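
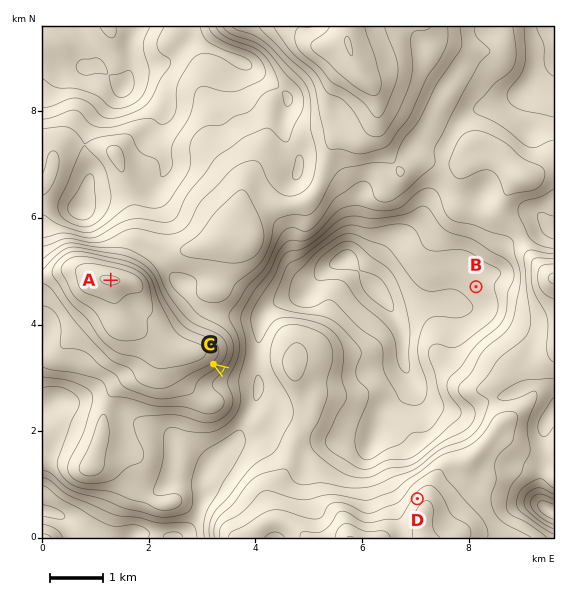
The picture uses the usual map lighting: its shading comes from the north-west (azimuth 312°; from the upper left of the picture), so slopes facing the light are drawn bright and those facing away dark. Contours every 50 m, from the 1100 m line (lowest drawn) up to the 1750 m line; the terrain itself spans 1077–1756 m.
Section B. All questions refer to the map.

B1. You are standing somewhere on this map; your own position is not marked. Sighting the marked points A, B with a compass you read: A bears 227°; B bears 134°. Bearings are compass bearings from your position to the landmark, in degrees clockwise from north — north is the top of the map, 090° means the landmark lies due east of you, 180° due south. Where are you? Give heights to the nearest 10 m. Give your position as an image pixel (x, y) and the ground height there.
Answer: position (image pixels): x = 293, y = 110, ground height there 1360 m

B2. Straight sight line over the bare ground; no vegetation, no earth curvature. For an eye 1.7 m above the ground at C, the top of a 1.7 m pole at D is in view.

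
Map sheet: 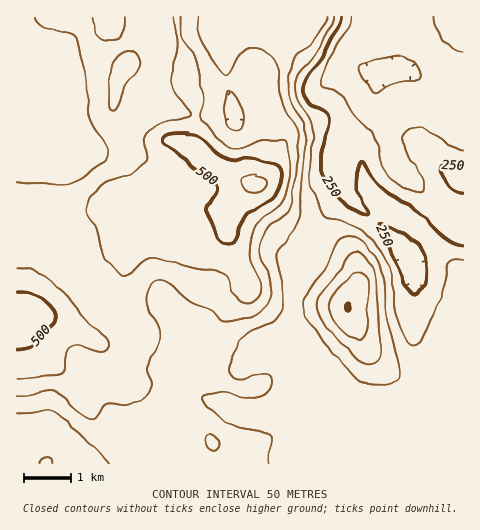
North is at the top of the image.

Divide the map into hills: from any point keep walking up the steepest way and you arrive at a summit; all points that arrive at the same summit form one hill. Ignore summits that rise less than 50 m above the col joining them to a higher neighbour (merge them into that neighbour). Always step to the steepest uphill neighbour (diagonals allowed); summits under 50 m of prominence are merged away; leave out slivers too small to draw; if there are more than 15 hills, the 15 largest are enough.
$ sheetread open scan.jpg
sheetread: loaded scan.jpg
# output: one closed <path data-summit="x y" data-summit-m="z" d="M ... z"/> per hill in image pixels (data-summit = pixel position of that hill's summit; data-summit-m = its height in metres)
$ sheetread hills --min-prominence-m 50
<path data-summit="255 185" data-summit-m="561" d="M399 16l-383 1 0 220 9 1 24 10 14 1 15 30 26 26 7 4 16 1 27-7 12 1 11 12 7 13 0 13-5 14 0 11 9 24 2 4 6 2-7 1-15 11-15 5-16 3-23 0-5 3-34 40-10-16-16-14-38 2 0 32 447-1 0-365-16-3-34-22-10-5-8 0 4-8z"/><path data-summit="17 335" data-summit-m="516" d="M25 238l-9 0 1 194 38-2 16 14 10 16 34-40 5-3 23 0 16-3 15-5 15-11 7-1-6-2-2-4-9-24 0-11 5-14 0-13-7-13-11-12-12-1-27 7-16-1-7-4-26-26-15-30-14-1z"/><path data-summit="348 307" data-summit-m="501" d="M347 192l-24 28-8 29-18 27-5 22 0 22 4 26 24 46 13 16 15 5 38-1 25-12 7-10-4-41 0-75-5-15-8-13-27-28-14-11z"/><path data-summit="463 17" data-summit-m="240" d="M463 16l-63 0 0 44-4 8 8 0 10 5 34 22 15 3z"/>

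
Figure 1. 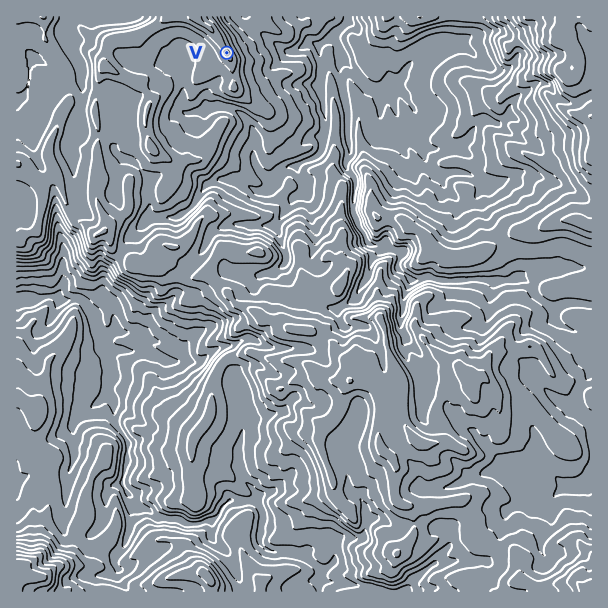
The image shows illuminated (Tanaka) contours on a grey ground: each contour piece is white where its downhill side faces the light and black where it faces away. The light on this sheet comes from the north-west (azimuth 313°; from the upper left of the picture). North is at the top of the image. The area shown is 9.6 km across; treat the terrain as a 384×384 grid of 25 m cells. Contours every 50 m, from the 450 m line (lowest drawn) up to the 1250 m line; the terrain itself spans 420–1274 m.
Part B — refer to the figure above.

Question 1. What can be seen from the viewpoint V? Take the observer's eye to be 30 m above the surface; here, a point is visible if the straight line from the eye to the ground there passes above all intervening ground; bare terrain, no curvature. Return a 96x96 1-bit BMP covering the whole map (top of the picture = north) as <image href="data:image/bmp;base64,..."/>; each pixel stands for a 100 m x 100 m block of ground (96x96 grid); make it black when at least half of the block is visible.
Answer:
<image width="96" height="96" href="data:image/bmp;base64,Qk2+BAAAAAAAAD4AAAAoAAAAYAAAAGAAAAABAAEAAAAAAIAEAAATCwAAEwsAAAIAAAAAAAAA////AAAAAAAAwAAAAAAAAAAAAAcCAB4AQAAAAAAAAH8+AB/AwAAAAAAAAH/+AA//wAAAAAAAAD//gAP/gAAAAAAAAA//gAA/AAAAAAAAAAD8AAAOAAAAAAAAAAD8AAQAAAAAAAAAAADwAAIAAAAAAAAAAAAAAAAAAAAAAAAAAAAAAAAAAAAAAAAAAAAAAAAAAAAAAAAAAAAAAAAAAAAAAAAAAAAAAAAAAAAAAAAAAAAAAAAAAAAAAAAAAAAAAAAAAAAAAAAAAAAAAAAAAAAAAAAAAAAAAAAAAAAAAAAAAAAAAAAAAAAAAAAAAAAAAAAAAAAAAAAAAAAAAAAAAAAAAAAAAAAAAAAAAAAAAAAAAAAAAAAAAAAAAAAAAAAAAAAAAAAAAAAAAAAAAAAAAAAAAAAAAAAAAAAAAAAAADAAAAAAAAAAAAAAAGAAAAAAAAAAAAAAAAAAAAAAAAAAAAAAAAAAAAAAAAAAAAAAAAAAAAAAAAAAAAAAAAAAAAAAAAAAAAAAAQAAAAAAAAAAAAAAAYAAAAAAAAAAAAAAAYJgAAAAAAAAAAAAAwPwAAAAAAAAAAAPAwfwAAAAAAAAAAA/Aw/0AAAAAAAAAABOBw38AAAAAAAAAAAP9g3+AAAAAAAAAAAP/hvuAAAAAAAAAAAP/BPvAAwAAAAAAAAP/CP3hwAAAAAAAAAf/Dv/wAAAAAAAAAD3wHwDwAAAAAAAAB/8AGIB4AEAAAAAAH/5+GHB8AMAAAAAAP/g/GD4eAMAAAAAB/+AHmD4AAAAAAAADx/AHnDgAAAAAAAAGB/gDnwAAAAAAAAAOB/8Gz4AAD8AAAAAYA/+CAAAAD8AAAAEgA/+CAAAAAAAAAAHgAf/CAAAAAAAABwDgAdnDCAAAAAAADwBgAd3jjBAAAAAAHwAg/9/CBn8AAAAAP5w///+AB3/AAAAAP/4f//+ABn/wACAAcP8f//+EJj//AAAB8H8HA/+MN7//wAAA8AeAA/+Mf9///8AA8AHQ+/+P/////8AABAD//f+f/////8AABAD///+cf////8ABAAB/j3+cfnj//8ABAAA/Bj+cf3j//8IBAD4eB/+cf/z//8JBgB4AA//cf////8zBgAwAAf+8///H/9iBAAwAAD8//4/x//CBAA4AAA4///////GAAD/ADAc//////8GAAH/gDmc//////8GAAP/wDBM//////8CAAP/wCAM//+P//8CAAP/4AAM///H//8AAAf/4AAM///n//8ABgf/8EPM///x//8BBgP/4H+M///5n/8AhgPjAP+M9///n/8ABAPnAf/Z////j/8AAAPnAf9Z////z7gAAAfm8//Zn///57AAAA/3/P8Zv///+fAAAD/3+PwLef///fAAAP//+P8L///9//AAAf//8P8L/3/3//gAA///8f+b///3z/gAAf//8/+b////x/gAAf//9/+b////x/gAAf////7//4///+AAAH////x//4H//+AAAAf/x/z//cD//+AAAAH+B////fD//+AAAAB+B//9//D//+A="/>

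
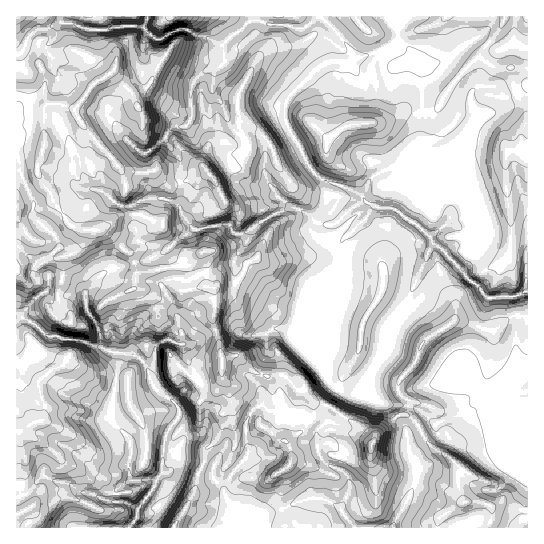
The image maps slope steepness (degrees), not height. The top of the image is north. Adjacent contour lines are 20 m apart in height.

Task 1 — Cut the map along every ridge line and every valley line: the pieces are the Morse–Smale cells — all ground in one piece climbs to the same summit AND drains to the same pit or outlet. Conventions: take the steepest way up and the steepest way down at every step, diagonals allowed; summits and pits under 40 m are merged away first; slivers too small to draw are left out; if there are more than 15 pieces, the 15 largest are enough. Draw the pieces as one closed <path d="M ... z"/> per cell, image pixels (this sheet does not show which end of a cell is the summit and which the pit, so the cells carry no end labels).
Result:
<path d="M319 16l-65 0-3 5-4 2-6 8-8 4-11 10-15-8-13-2-8-6-11 2-17 9-14-11 2-13-85 0 0 7-14 6-12 2-7 7-4 11-8 5 0 264 6-1 11 6 14 13 22 3 2-16 10 1 26-24 27-12 7 1 12 12 3 5 3 20 6 12 7 21 21 18 2-4-8-14-4-15 10 0 18-12 15-4 20 8 20-3 1 22-8 28 4 12 0 10 6 6 9 1 9 8 18-1 5 2 4-8 1 4 8 7 10-3 8-8 10-17 12-3 4 0 6 6 14 6 8 12 11-2 12 10 7-5 5 0 7 4 21-8 25-21 6 1 5 7 7 2 10-10 17-5 0-99-15 6-26 0-13-14-7-5-22-25 16-16 0-6-4-4-12-2 6-10-3-14-11-10-18-8-17-19-8 1-20 11-5 5-7 15-15-8-29-11-11-14-8-18-10-14-5-14 0-8 7-15 32-30 7-3 20 0 5-3-3-7-15-18z"/><path d="M527 16l-120 0-10 15 2 8 25 27-3 7 3 56-4 10-11 10-9 14 19 20 18 8 11 10 3 14-6 10 12 2 4 4 0 6-16 16 22 25 7 5 13 14 26 0 15-7z"/><path d="M79 340l-10 1 0 14-5 10-15 7-10 10 1 12 5 12-2 12-23 13 29 16 10 8 1 7-15 15-10 26-19 12 1 13 112 0 8-11 0-7-11-7-7-2-3-7 7-10 9-3-4-14 3-10 0-15-20-24 1-19 9-45-15-3z"/><path d="M385 49l-28 8-7 4-20 0-7 3-32 30-7 15 0 8 5 14 24 42 16 10 12 2 21 11 7-15 5-5 29-15 6-12 11-10 4-10-3-36 0-20 3-7-7-7-19 6-7-6z"/><path d="M137 288l-30 12-26 24-10-1-2 16 10 1 27 11 15 3-9 45-1 19 20 24 0 15-3 10 4 14-9 3-7 10 3 7 19 8 25-36 2-36 14-20 0-8-6-7 20-24-21-19-7-21-6-12-3-20-13-15z"/><path d="M527 391l-16 4-10 10-7-2-5-7-6-1-25 21-21 8-7-4-5 0-6 5 8 17 6 6 14 8 12 13-2 14 7 19-22 14-5 7 1 5 90-1z"/><path d="M397 419l-20 15-6 11-14-10-28-6-4-4-8 6 0 19 4 9 5 5 16 7 7 10 0 9-8 16 0 5 13 17 39 0 22-42 2-16-8-16-2-24z"/><path d="M229 328l-18 4-18 12-10 1 4 14 8 14-2 4 4 3 9 3 16-7 7 11 2 18-8 10 1 6-4 13-3 5-10 10-3 10 1 5 8 3 0 11 10 11 8-14 17-20 1-5-2-5-2-19 6-13 12-8 0-10-4-12 8-28-1-22-20 3z"/><path d="M22 317l-6 2 1 196 18-12 10-26 15-15-1-7-10-8-29-16 23-13 2-12-5-12-1-12 10-10 14-7 6-10 0-16-22-3-10-11z"/><path d="M263 405l-8 3-8 13-2 13 4 16-1 5-17 20-7 14 4 12 10 12 9-2 27 1 7-3 0-24-4-11 14-11 1-6-5-15 12-9 10-11-4-3-18 1-9-8-7 0z"/><path d="M222 376l-16 7-12-6-19 22-2 3 6 7 0 8-14 20-2 17 0 18 6 0 12-12 23 2 1-11 12-12 6-12 0-12 8-10-2-18z"/><path d="M418 425l-10 8 0 16 9 21 0 7-2 9-22 39 1 3 43 0 2-9 4-4 21-13-7-19 0-17-10-10-14-8-6-6z"/><path d="M310 423l-23 19 5 15-1 6-14 11 4 11 0 24 26-10 16 0 18 10 8-19 0-9-7-10-16-7-5-5-4-9 0-19z"/><path d="M191 460l-13 1-9 11-6 0-4 5-6 12-14 18-2 10-7 11 45-1 20-34 2-16 7-14z"/><path d="M406 16l-86 1 17 16 18 26 23-7 16-9 3-4 0-8 7-8z"/>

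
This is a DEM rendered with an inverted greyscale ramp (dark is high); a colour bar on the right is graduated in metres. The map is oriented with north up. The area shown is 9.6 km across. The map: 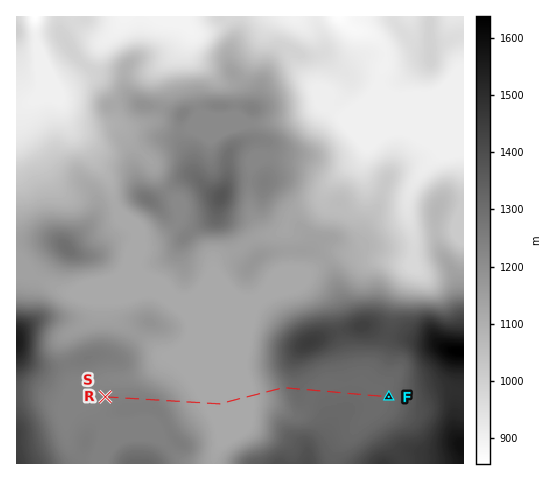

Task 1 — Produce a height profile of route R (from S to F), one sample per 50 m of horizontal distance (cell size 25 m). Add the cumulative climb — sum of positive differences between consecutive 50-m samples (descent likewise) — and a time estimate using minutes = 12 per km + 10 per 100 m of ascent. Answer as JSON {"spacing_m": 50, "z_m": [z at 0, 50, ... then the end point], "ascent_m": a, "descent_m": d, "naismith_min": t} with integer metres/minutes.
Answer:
{"spacing_m": 50, "z_m": [1236, 1237, 1239, 1240, 1241, 1242, 1243, 1244, 1244, 1244, 1245, 1245, 1245, 1246, 1246, 1246, 1246, 1246, 1246, 1245, 1244, 1242, 1240, 1237, 1232, 1227, 1221, 1213, 1205, 1196, 1187, 1178, 1170, 1162, 1155, 1148, 1142, 1137, 1132, 1129, 1125, 1122, 1120, 1119, 1119, 1119, 1119, 1119, 1119, 1119, 1119, 1119, 1119, 1119, 1119, 1119, 1119, 1119, 1119, 1119, 1119, 1119, 1119, 1119, 1120, 1125, 1131, 1139, 1148, 1159, 1171, 1184, 1198, 1213, 1229, 1245, 1260, 1274, 1286, 1295, 1302, 1307, 1311, 1312, 1312, 1311, 1309, 1307, 1305, 1304, 1303, 1303, 1303, 1304, 1304, 1304, 1305, 1305, 1305, 1305, 1306, 1306, 1306, 1306, 1306, 1306, 1307, 1307, 1306, 1306, 1306, 1306, 1305, 1305, 1305, 1305, 1304, 1305, 1305, 1305, 1305, 1306, 1307, 1309], "ascent_m": 211, "descent_m": 139, "naismith_min": 95}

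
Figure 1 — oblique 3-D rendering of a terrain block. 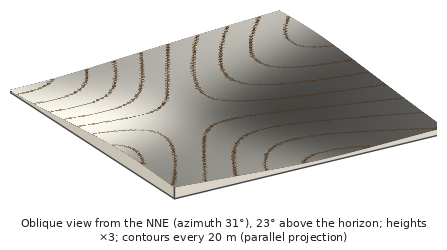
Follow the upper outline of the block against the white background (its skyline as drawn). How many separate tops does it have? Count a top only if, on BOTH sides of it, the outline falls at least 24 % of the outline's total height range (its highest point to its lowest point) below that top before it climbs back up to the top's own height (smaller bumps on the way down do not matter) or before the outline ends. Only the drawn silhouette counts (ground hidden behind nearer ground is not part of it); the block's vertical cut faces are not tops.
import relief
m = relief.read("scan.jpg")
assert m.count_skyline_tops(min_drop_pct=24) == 1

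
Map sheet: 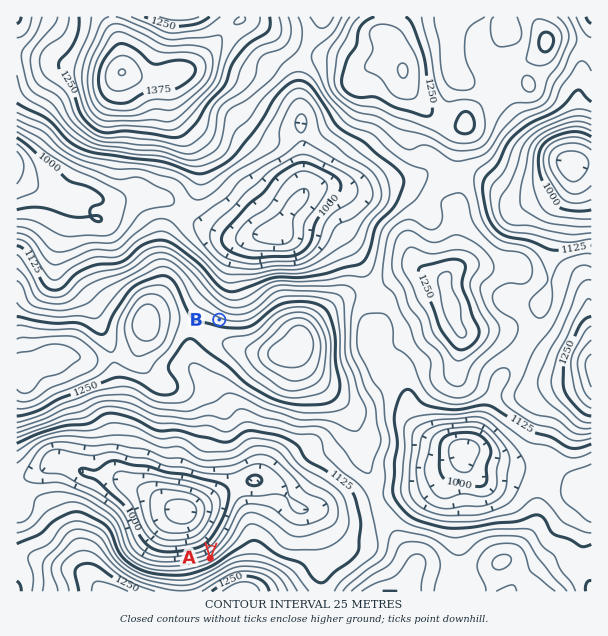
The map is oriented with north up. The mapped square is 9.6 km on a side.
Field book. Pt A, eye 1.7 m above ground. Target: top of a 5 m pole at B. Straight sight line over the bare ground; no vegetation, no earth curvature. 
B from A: no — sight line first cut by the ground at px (216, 418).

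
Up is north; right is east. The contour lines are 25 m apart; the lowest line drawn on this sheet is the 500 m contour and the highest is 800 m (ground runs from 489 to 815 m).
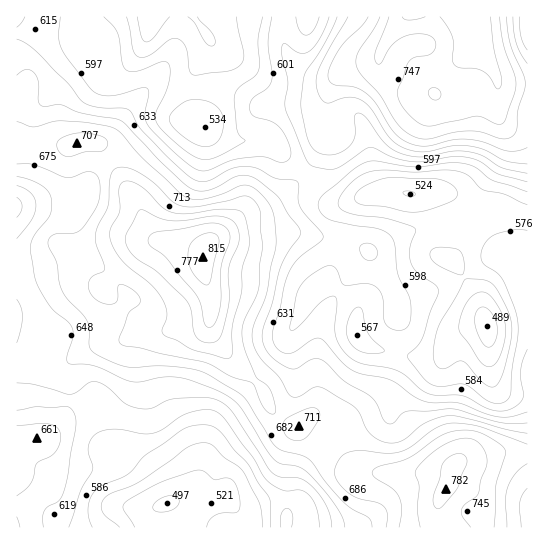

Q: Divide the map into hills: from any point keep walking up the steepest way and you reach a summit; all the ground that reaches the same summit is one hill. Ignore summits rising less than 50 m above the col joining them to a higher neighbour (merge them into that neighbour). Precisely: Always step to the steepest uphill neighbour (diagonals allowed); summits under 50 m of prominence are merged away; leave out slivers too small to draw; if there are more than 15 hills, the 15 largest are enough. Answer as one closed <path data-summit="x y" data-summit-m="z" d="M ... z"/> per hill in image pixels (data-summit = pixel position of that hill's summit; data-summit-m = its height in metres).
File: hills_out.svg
<path data-summit="203 257" data-summit-m="815" d="M193 16l-177 1 1 511 289 0-1-21-8-12 2-21 24-40 18-21 18-32 8-31-4-7 18 8 49 8 12-4 16-22 17-6 11-2 2 4 1 37 6 19 4 4 10 4 19 1 0-177-35-6-14 6-22-20-16-5-28 3-23-4-40 10-15 0-14-11-12-15-20-15-19-20-39 0-18-8-7-5-7-2-4-7-3-11-1-25 8-19 10-14 2-7z"/><path data-summit="469 17" data-summit-m="793" d="M527 16l-333 0 15 22 2 7-19 32-1 24 2 13 6 11 7 2 17 10 8 3 39 0 19 20 20 15 11 14 15 12 15 0 40-10 23 4 28-3 16 5 22 20 14-6 34 5z"/><path data-summit="445 490" data-summit-m="782" d="M486 325l-11 2-17 6-16 22-12 4-16-2-49-11 2 4-7 27-9 20-10 16-18 21-24 40-2 21 8 12 2 21 221-1 0-132-19-2-10-4-4-4-6-19-1-37z"/>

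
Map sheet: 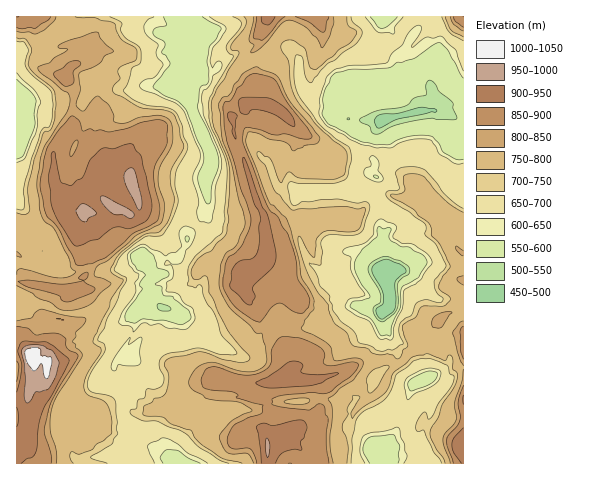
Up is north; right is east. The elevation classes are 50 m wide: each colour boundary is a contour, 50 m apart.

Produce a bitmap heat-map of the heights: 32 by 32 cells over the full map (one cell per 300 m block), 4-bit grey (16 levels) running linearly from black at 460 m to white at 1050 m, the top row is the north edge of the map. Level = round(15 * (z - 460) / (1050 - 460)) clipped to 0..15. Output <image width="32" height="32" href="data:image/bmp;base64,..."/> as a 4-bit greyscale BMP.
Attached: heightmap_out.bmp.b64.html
<image width="32" height="32" href="data:image/bmp;base64,Qk12AgAAAAAAAHYAAAAoAAAAIAAAACAAAAABAAQAAAAAAAACAAATCwAAEwsAABAAAAAAAAAAAAAAABEREQAiIiIAMzMzAERERABVVVUAZmZmAHd3dwCIiIgAmZmZAKqqqgC7u7sAzMzMAN3d3QDu7u4A////AMundlVVM0V4i8qql1M0VXvLl3d1VVVniqvMupdTNFacy5eHdlVWeIqszMqXVVVnisyYiHZnd3d4mqqql2VVVnnMqId1Z3eImaqpmpd3ZVV5zch2VVZ4mqqru7uoh3U0WM3bhlVVaIqpmry7upd2RFfO25dVRWd4d3irqpmXd3Z4zLqHZUVVZVZ4qqqHdlaIiaqqh1VVVVVniaqYd1U2iImJqZhkMzNFeKqqmHVDFXiYiJqodTMjVoq6qqhlMgNneJqqqoZTRWebyqqnZVMDVXiZiKmGUzV3m8yqhlUxATV4iHiqljNVZ4q8uoZVMhI0aId5uqlUVVZ5rLp3VUMzRXh3i8y6l2VFaKu5d3dkRVeIeKzMzMuFVVebqIiIdVVniGi8zMzMllRYq4d3d3VXeHZpvMzMy4ZTWLp2VVVVZ3dlabq8zMuGU0i4d3d2VFd3VVi6rMzKl1NJqHeIh1VVZVQ3qqq8uqhTWpeIiIdVVVVDNZqqqqqoU4uZqqlkMiNDMzRpqpmal0SLqquWMyESIiI0aJmYd2U1m8zKdTMyIhEiNWmYh1VDNYmrqFUzMzMiI1aamHdVMzNoqpdmQzMzMjNomqmHZUMzV4iHZ2VEQzM0V4mqmHVDM1eId3h2VVRDNYiIiYdVMzNGioeJh2VVVVaqmHd2VUMzRXuompdkNVVp"/>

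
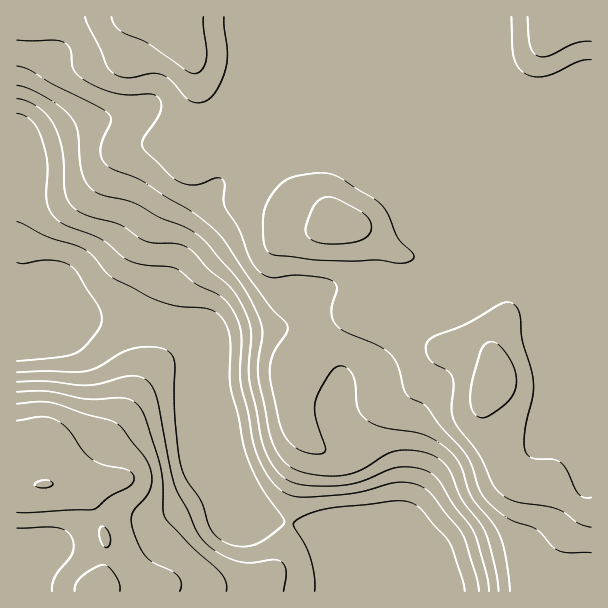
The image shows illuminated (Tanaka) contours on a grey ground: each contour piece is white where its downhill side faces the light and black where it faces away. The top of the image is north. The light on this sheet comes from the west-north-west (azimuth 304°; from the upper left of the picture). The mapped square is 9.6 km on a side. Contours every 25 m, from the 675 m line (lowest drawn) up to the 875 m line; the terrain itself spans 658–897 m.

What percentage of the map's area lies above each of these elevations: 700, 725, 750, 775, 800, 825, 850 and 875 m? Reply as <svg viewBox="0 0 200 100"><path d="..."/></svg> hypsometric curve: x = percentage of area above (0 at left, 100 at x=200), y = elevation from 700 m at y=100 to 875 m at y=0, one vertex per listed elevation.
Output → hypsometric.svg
<svg viewBox="0 0 200 100"><path d="M174 100l-13-14-11-15-13-14-18-14-23-14-73-15-17-14"/></svg>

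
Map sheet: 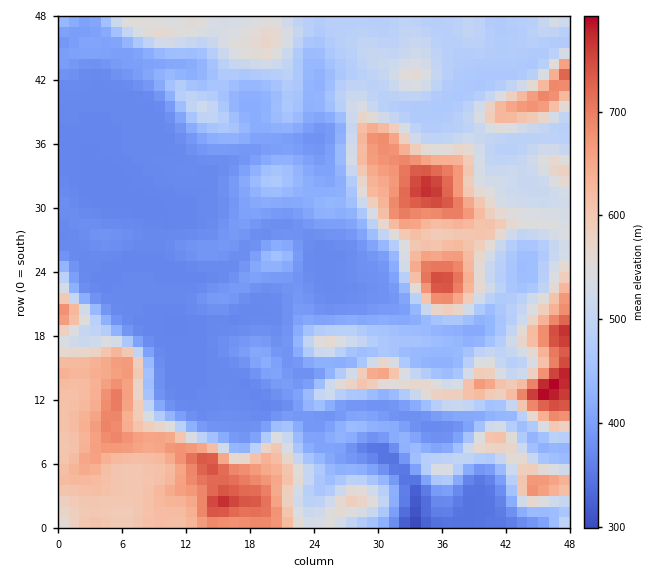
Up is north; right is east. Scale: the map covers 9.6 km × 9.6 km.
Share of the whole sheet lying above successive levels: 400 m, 68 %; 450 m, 54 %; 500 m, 37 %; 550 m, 25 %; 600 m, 18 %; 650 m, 9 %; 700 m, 4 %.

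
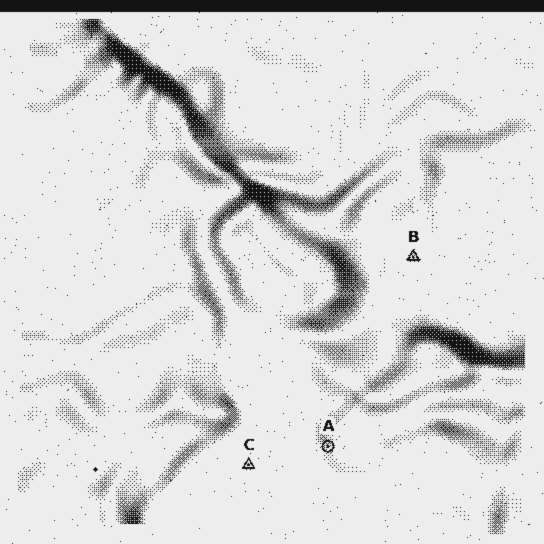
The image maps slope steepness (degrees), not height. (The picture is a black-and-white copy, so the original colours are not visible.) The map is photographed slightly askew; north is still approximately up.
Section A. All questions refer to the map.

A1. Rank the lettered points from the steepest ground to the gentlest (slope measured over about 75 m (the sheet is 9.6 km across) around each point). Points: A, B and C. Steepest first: A B C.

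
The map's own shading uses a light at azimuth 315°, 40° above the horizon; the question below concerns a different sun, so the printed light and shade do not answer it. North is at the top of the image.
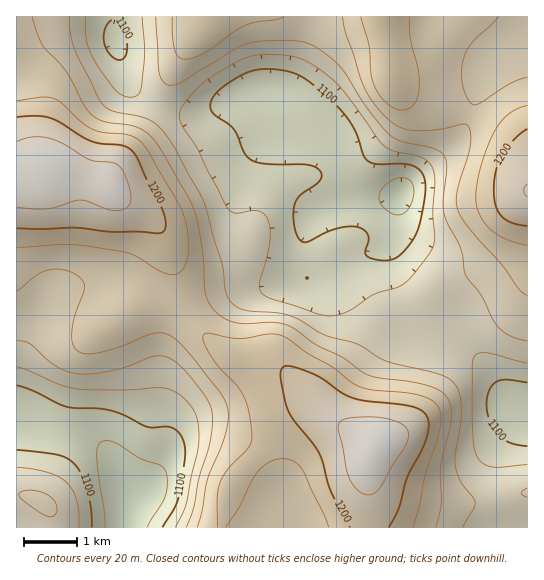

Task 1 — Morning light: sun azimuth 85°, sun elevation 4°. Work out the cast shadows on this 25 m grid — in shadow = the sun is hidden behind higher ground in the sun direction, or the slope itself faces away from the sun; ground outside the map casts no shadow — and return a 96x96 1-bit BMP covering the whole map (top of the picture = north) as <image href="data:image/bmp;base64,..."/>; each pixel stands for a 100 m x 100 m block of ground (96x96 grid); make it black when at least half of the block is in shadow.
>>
<image width="96" height="96" href="data:image/bmp;base64,Qk2+BAAAAAAAAD4AAAAoAAAAYAAAAGAAAAABAAEAAAAAAIAEAAATCwAAEwsAAAIAAAAAAAAA////AAAAAAAAAAf/4AAAAAAAAAAAAAf/8AAAAAAAAAAAAAf/8AAAAAAAAAAAAAf/8AAAAAAAAAAAAAf/+AAAAAAAAAAAAAf/+AAAAAAAAAAAAAf/+AAAAAAAAAAAAAf/+AAAAAAAAAAAAAP/+AAAAAAAAAAAAAH/+AAAAAAAAAAAAAD//AAAAAAAAAAAAAB//AAAAAAAAAAAAAAf/AAAAAAAAAAAAAAP/AAAAAAAAAAAAAAP/AAAAAAAAAAAAAAH/gAAAAAAAAAAAAAD/gAAAAAAAAAAAAAB/gAAAAAAAAAAAAAA/AAAAAAAAAAAAAAAfAAAAAAAAAAAAAAAPAAAAAAAAAAAAAAAAAAAAAAAAAAAAAAAAAAAAAAAAAAAAAAAAAAAAAAAAAAAAAAAAAAAAAAAAAAAAAAAAAAAAAAAAAAAAAAAAAAAAAAAAAAAAAAAAAAAAAAAAAAAAAAAAAAAAAAAAAAAAAAAIAAAAAAAAAAAAAAAAAAAAAAAAAAAAAAAAAAAAAAAAAAAAAAAAAAAAAAAAAAAAAAAAAAAAAAAAAAAAAAAAAAAAAAAAAAAAAAAAAAAAAAAAAAAAAAAAAAAAAAAAAAAAAAAAAAAAAAAAAAAAAAAAAAAAAAAAAAAAAAAAAAAAAAAAAAAAAAAAAAAAAAAAAAAAAAAAAAAAAAAAAAAAAAAAAAAAAAAAAAAAAAAAAAAAAAAAAAAAAAAAAAAAAAAAAAAAAAAAAAAAAAAAAAAAAAAAAAAAAAAAAAAAAAAAAAAAAAAAAAAAAAAAAAAAAAAAAAAAAAAAAAAAAAAAAAAAAAAAAAAAAAAAAAAAAAAAAAAAAAAAAAAAAAAAAAAAAAAAAAAAAAAAAAAAAAAAAAAAAAAAAAAAAAAAAAAAAAAAAAAAAAAAAAAAAAAAAAAAAA/AAAAAAAAAAAAAAB/gAAAAAAAAAAAAAD/wAAAAAAAAAAAAAH/wAAAAAAAAAAAAAP/wAAAAAAAAAAAAAP/wAAAAAAAAAAAAAP/wAAAAAAAAAAAAAH/wAAAAAAAAAAAAAH/wAAAAAAAAAAAAAD/wAAAAAAAAAAAAAB/wAAAAAAAAAAAAAA/gAAAAAAAAAAAAAAAAAAAAAAAAAAAAAAAAAAAAAAAAAAAAAAAAAAAAAAAAAAAAAAAAAAAAAAAAAAAAAAAAAAAAAAAAAAAAPwAAAAAAAAAAAAAA/wAAAAAAAAAAAAAB/wAAAAAAAAAAAAAH/wAAAAAAAAAAAAAP/wAAAAAAAAAAAAAf/wAAAAAAAAAAAAA//gAAAAAAAAAAAAA//gAAAAAAAAAAAAB//AAAAAAAAAAAAAB//AAAAAAAAAAAAAB//AAAAAAAAAAAAAA/+AAAAAAAAAAAAAAP+AAAAAAAAHAAAAAD+AAAAAAAAPgAAAAA8AAAAAAAAfgAAAAAAAAAAAAAAfwAAAAAAAAAAAAAA/wAAAAAAAAAAAAAA/wAAAAAAAAAAAAAAfwAAAAAAAAAAAAAAfwAAAAAAAAAAAAAAfwAAAAAAAAAAAAAAPgAAAAAAAAAAA="/>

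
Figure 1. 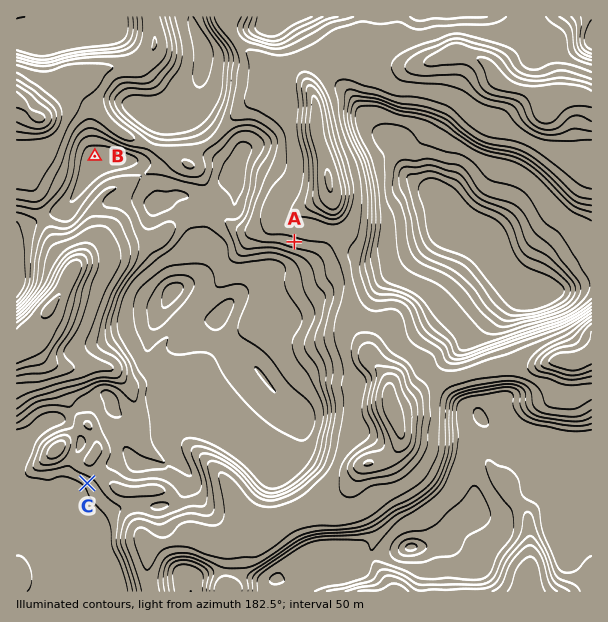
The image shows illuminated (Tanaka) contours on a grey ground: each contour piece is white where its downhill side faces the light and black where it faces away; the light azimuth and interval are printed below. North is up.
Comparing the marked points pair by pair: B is above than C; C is above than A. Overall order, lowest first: A C B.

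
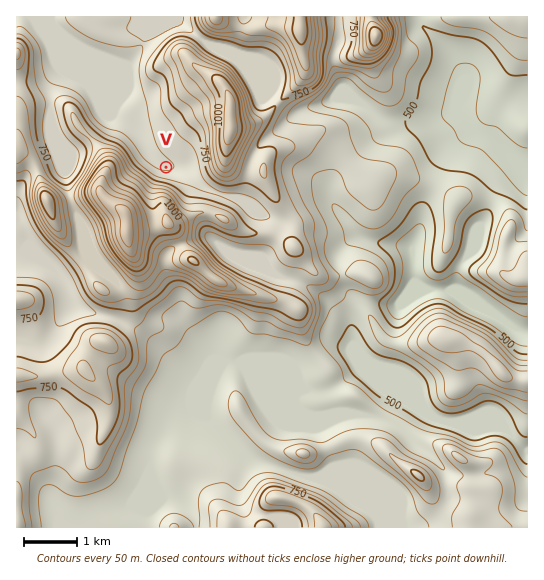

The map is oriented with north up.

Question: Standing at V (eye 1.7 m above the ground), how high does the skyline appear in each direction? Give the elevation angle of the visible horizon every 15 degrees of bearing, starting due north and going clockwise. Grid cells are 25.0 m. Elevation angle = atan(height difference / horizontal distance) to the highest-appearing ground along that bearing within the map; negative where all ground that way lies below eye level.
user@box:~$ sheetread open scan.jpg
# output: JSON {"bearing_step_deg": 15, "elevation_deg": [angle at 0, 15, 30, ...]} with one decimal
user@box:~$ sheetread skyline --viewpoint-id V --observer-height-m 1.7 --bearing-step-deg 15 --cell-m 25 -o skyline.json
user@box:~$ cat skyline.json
{"bearing_step_deg": 15, "elevation_deg": [4.7, 8.8, 11.3, 14.6, 18.1, 18.1, 15.3, 7.0, 4.6, 9.8, 12.1, 20.4, 28.2, 27.5, 25.2, 28.3, 25.0, 21.9, 20.8, 14.1, 4.5, -0.1, 0.4, 1.3]}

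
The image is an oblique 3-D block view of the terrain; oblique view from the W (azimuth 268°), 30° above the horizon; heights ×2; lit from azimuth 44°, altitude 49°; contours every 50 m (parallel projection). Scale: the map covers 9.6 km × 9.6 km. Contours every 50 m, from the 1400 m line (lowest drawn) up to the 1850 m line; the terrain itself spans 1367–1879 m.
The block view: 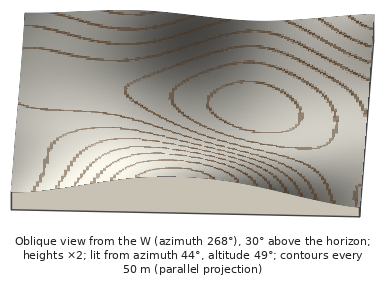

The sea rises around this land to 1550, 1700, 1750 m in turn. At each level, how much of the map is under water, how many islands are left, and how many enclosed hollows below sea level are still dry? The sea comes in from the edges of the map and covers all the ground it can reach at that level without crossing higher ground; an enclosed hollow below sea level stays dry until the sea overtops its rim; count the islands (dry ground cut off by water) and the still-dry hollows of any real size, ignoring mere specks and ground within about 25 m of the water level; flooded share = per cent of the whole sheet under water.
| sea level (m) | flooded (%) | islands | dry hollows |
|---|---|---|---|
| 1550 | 53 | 0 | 0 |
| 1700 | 90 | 0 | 0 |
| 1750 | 94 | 0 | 0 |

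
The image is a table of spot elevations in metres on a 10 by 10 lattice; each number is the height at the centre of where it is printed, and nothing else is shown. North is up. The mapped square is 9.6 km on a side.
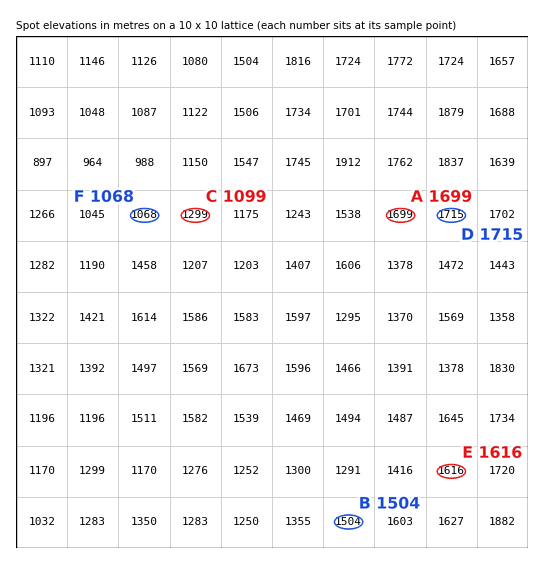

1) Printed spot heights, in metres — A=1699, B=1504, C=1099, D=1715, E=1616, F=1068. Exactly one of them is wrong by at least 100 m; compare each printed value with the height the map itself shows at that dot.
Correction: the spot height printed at C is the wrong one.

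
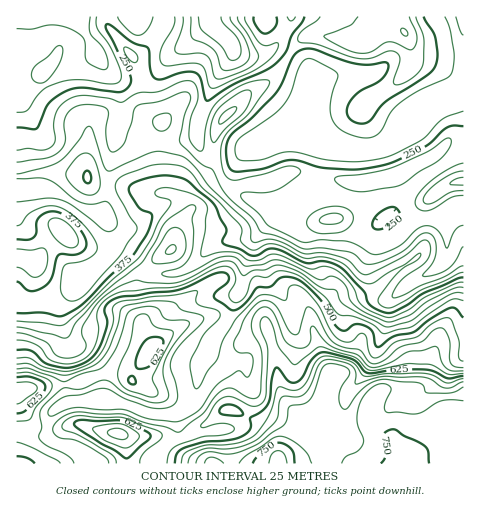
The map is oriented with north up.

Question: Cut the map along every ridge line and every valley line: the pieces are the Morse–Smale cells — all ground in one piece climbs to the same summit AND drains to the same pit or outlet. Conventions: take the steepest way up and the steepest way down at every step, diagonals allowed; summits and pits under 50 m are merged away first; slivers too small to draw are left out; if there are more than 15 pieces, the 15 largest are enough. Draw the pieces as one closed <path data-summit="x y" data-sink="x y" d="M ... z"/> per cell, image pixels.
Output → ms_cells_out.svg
<path data-summit="279 463" data-sink="209 17" d="M291 16l-185 0 0 6 2 5 28 35 6 19 1 24 3 6 7 8 9 4-4 14 0 29 4 24 3 3-11 0-30-7-26-1-7-2-6-7-25-4-18 0-26 4 1 15 33-1 37 20 14 3 8 12 5 17 39 32 21 0 8-2 8-5 26-23 14-4 21-1 8-4-6 8-8 24-3 18-7 13-4 15-7 13-10 10-5 17-9 11-5 32-6 9-13 9 1 18-20 22-3 10 174 0 0-25 2-4 0-10 13-14 5-19 18-21 8-15 12-31 3-25 18-16 28-15 9-9 2-5-1-41-4 3-22 2-27-3-9 3-9-9-11-6-27-8-23-3 3-18-10-3-11-1-25 11-31 3-12 5-19 16-18 3-4-17 3-6 13-9 9-10 3-31 5-12 31-32 17-10 11-11 10-14 0-4-13-7 13-19z"/><path data-summit="151 351" data-sink="209 17" d="M111 232l-1 18-3 7-28 23-19 27 0 11 6 23-2 42 3 17 9 2 30-2 17 3 27 11 17 1 12-2 12-10 4-7 5-32 9-11 5-17 10-10 7-13 4-15 7-13 3-18 10-29-25 2-14 4-26 23-8 5-8 2-21 0-23-21-15-10z"/><path data-summit="279 463" data-sink="78 17" d="M105 16l-89 1 0 158 10 1 16-4 28 2 15 2 6 7 7 2 26 1 22 6 19 1-4-7-3-20 0-29 4-14-9-4-7-8-3-6-1-24-6-19-28-35z"/><path data-summit="413 463" data-sink="209 17" d="M463 206l-7 1-11 8 1 40-2 5-12 12-25 12-18 16-3 25-12 31-8 15-18 21-5 19-13 14 0 10-2 4 1 25 135-1z"/><path data-summit="405 33" data-sink="463 17" d="M463 16l-65 0 0 5 4 9-10-2-16 4-13 10-13 0-34-7-14 3-8 9-4 8 16 12 4 8 1 43-5 20 5 4 17 6 27 3 24-1 17-8 13-13 7-12 22-18 8-5 17-4z"/><path data-summit="279 463" data-sink="463 17" d="M290 54l-12 17-11 11-17 10-31 32-5 12-3 31-9 10-7 3-9 12 4 18 18-4 19-16 12-5 31-3 25-11 22 3 6-28-12-4-5-4 5-20-1-43-4-8z"/><path data-summit="66 234" data-sink="209 17" d="M43 189l-27 3 1 110 26 0 20-7 18-17 15-10 11-11 3-7 2-8-3-15-3-9-5-5-14-3-33-19z"/><path data-summit="17 390" data-sink="209 17" d="M76 284l-13 11-14 6-14 2-19-1 1 162 75-1-15-13-20-6-9-7 0-13 3-11 8-6 9-4-4-20 2-42-6-23 0-11z"/><path data-summit="118 433" data-sink="209 17" d="M106 400l-37 2-10 5-9 9-2 21 9 7 20 6 15 14 61 0 4-10 20-22-1-18-26 0-27-11z"/><path data-summit="463 181" data-sink="209 17" d="M446 147l-41 24-17 7-35 5-37-8-4 18 24 3 27 8 11 6 9 9 9-3 18 3 31-2 15-10 8-1-1-45-5-7z"/><path data-summit="463 181" data-sink="463 17" d="M463 90l-17 4-18 12-12 11-7 12-20 18-15 4-19 0-32-4-6 28 36 8 35-5 45-22 11-9 5 1 13 10 1 16z"/><path data-summit="405 33" data-sink="209 17" d="M397 16l-105 0-4 11-13 20 15 7 12-16 9-3 22 2 17 5 13 0 13-10 16-4 8 1z"/>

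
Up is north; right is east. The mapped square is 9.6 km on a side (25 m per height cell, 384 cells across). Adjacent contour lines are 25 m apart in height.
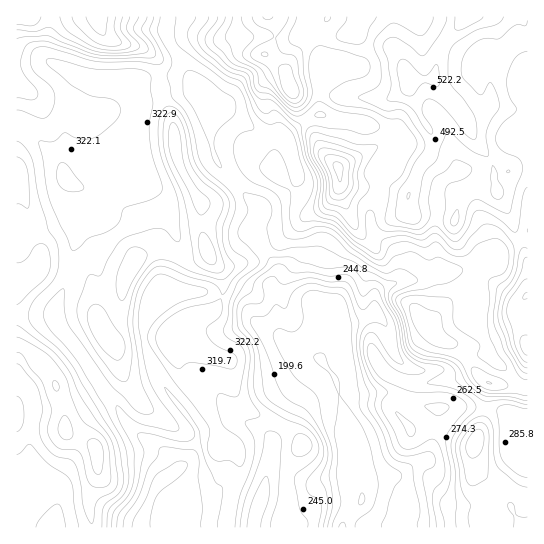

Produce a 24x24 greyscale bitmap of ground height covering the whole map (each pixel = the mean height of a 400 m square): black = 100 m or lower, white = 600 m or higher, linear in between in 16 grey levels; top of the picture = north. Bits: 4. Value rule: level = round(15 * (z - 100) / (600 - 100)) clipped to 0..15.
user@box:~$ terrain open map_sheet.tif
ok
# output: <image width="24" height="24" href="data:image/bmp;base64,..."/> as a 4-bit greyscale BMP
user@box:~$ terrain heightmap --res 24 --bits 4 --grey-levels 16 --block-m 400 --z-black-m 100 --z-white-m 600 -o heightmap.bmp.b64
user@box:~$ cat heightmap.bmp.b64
<image width="24" height="24" href="data:image/bmp;base64,Qk2WAQAAAAAAAHYAAAAoAAAAGAAAABgAAAABAAQAAAAAACABAAATCwAAEwsAABAAAAAAAAAAAAAAABEREQAiIiIAMzMzAERERABVVVUAZmZmAHd3dwCIiIgAmZmZAKqqqgC7u7sAzMzMAN3d3QDu7u4A////AHd4ZERFVFUxIjRnd3d4hURFVFQxEjRnd3eJlkRFZFQxEjRodniallRWZVUxE0RodYmphmZWZVUxJFVoZYmYZ3ZmZUMhNVVWZomXd2ZmZDIiNVVomJmHh2d3ZDIiRVZ5iph3h2d3YyIiVHmYm4d4h2d2QyIiRImIm4d4h2Z3VDIiRpmInJh4iGZnZEM0VneIm4h3iXeJdlVmeHeIioh3eIiYZmdomZmpiYd3d3eYZniaq7q6qod3d3iYZni8q8u7uod3d3iHd4i9qruru4d3d3l2d3nMuru7und3d3l2d3mqqry8uoh3d3hmaJqaq8zMuoh3d3ZmesyrvNzLuod3d3Zom9uqvN3LuoiKuoeKvMurvMzLu6q8uXeKvMu7u7vcyw=="/>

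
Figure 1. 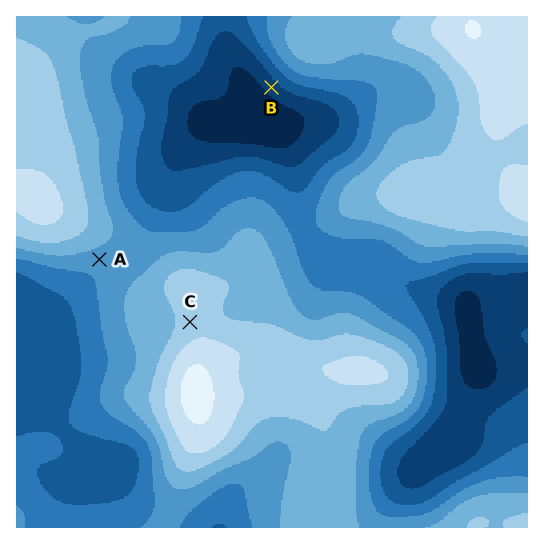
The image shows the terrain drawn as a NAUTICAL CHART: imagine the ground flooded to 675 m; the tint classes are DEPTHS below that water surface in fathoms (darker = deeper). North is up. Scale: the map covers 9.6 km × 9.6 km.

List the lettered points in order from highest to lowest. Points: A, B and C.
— C A B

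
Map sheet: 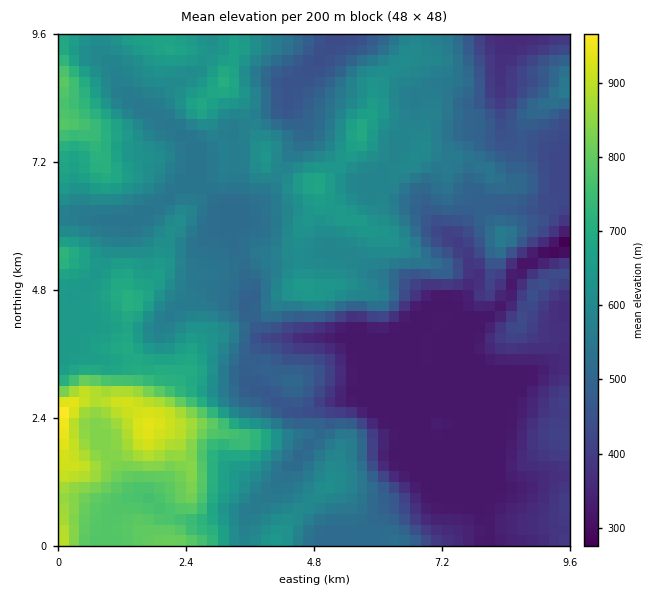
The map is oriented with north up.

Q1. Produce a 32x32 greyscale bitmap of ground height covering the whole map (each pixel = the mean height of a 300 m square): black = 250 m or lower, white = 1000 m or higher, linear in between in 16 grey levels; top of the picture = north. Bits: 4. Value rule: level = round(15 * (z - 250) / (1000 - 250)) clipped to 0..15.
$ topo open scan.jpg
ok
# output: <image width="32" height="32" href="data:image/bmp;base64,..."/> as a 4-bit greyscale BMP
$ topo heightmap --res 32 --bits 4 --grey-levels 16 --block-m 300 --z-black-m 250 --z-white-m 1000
<image width="32" height="32" href="data:image/bmp;base64,Qk12AgAAAAAAAHYAAAAoAAAAIAAAACAAAAABAAQAAAAAAAACAAATCwAAEwsAABAAAAAAAAAAAAAAABEREQAiIiIAMzMzAERERABVVVUAZmZmAHd3dwCIiIgAmZmZAKqqqgC7u7sAzMzMAN3d3QDu7u4A////ANu7u7uqh3h2VVVVQyIiIiPLu7u6qYd3dmVlVDIiEiIzy7u6q7mHZnd2ZVQhERIiI8y7qru6h2Znd2VDIRERIiPdy7u7yoh2ZndlMhERESIi3czNzLqZh2VnZCEREREiM+zM3d3KqphlZmQhERERIjPszN7dy6mHVVVTIRERESIz7c3d3Ll2VUQzIRERERESM83d3LqYZURUMhEREREREiOaqqqZmGVVVUIREREREREiiIiZmZhlVUQyERERERIiIoiJmHiIdUQzIhEREREjMyKIiId3iHZEMyISIRERI0MyiIiYZndlVlVUNEIRERI0MoiJmXZmZVd4h2ZkIRIyJDOIiZiHZmVWiIh3ZDMyMyNDmIiIh2ZlZnd3d2ZVUzQhI5h3d4dmZmZ3d3d3ZUNGQhF3ZmZ3ZlVmd3d4h1Q0VmQyZmZmZ2VVZniIh3ZURFVUQ3d3ZmZmVWZ4iHd2VVVVVEOIiIdmZmZmeJh3dlZlVVVDiZmHdmZmd3iId3d2ZmZVQ5mZh3ZmZndmeIh3d2ZVREOqqYdmZmZ3ZWeYd3dlVEREuqh2Znd3ZVVXiHd3ZVRFRKqXZmeYh2VFVniHZmVDRVW6h2d3iZhlRFZ4d2ZlQzRWqXd3d3iYZURFZ3d2ZUM0Vph3eIiIiHZURFZ3d2UyI0SYd4iYh4h2ZUREV3dlMiIz"/>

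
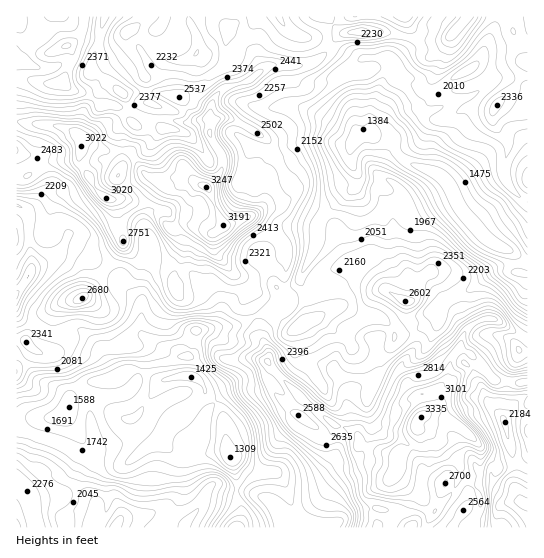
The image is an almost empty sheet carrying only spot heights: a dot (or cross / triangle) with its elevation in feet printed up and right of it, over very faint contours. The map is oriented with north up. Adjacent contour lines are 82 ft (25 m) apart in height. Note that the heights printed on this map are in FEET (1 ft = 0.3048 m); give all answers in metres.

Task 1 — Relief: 400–1015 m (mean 675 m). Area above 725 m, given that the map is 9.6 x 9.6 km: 27.8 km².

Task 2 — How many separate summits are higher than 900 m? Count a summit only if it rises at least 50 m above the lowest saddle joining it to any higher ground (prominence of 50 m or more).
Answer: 3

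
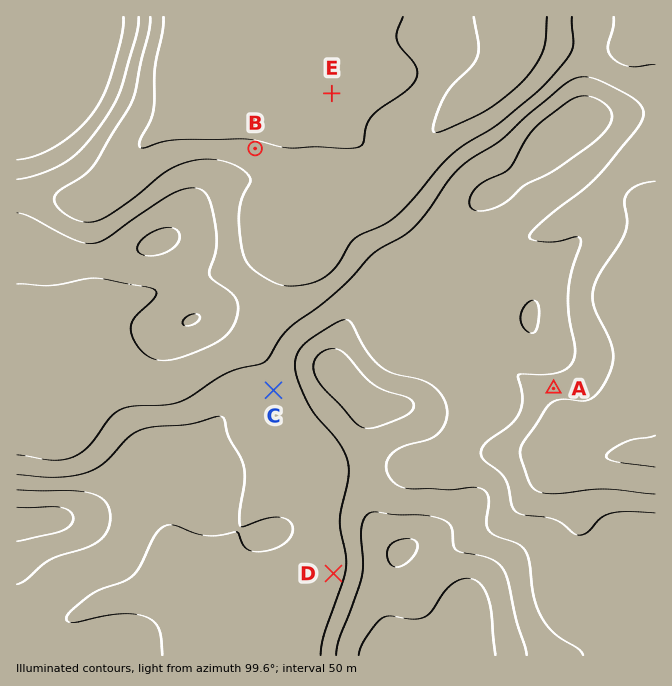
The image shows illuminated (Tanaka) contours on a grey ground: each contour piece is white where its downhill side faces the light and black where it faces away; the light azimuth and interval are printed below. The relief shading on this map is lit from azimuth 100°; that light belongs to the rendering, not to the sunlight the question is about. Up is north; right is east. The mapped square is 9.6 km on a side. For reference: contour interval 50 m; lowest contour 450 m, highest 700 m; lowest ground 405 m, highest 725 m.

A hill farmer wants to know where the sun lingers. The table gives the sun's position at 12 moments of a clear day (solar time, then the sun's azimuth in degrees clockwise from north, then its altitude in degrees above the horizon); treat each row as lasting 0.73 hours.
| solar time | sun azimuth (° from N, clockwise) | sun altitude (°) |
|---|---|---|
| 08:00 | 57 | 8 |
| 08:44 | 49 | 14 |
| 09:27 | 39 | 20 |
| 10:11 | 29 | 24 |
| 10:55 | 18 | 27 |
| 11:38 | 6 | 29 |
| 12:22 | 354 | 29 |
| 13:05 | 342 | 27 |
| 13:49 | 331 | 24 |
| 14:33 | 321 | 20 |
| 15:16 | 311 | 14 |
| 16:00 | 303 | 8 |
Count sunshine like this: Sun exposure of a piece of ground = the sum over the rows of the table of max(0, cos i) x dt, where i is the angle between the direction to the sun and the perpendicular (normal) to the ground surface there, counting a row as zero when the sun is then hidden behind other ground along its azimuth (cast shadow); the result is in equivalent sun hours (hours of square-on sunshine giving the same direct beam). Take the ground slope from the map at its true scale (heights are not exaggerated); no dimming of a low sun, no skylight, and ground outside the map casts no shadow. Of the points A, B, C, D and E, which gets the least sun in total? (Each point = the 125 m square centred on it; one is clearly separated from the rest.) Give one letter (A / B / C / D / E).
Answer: A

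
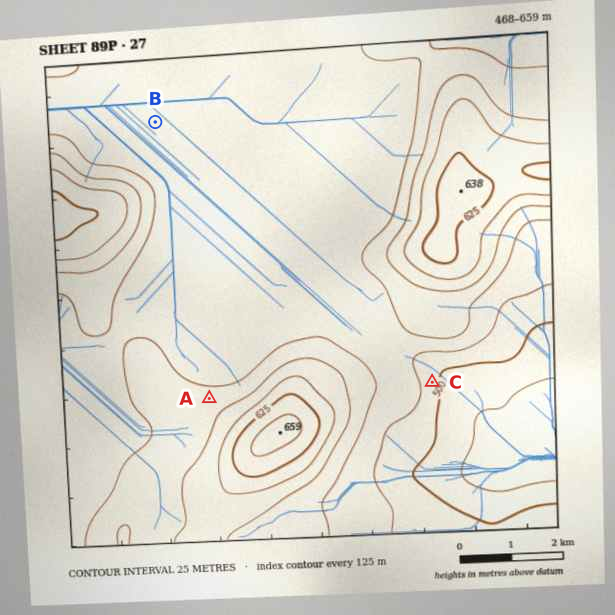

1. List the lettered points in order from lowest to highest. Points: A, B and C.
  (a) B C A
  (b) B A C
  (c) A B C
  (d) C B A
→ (d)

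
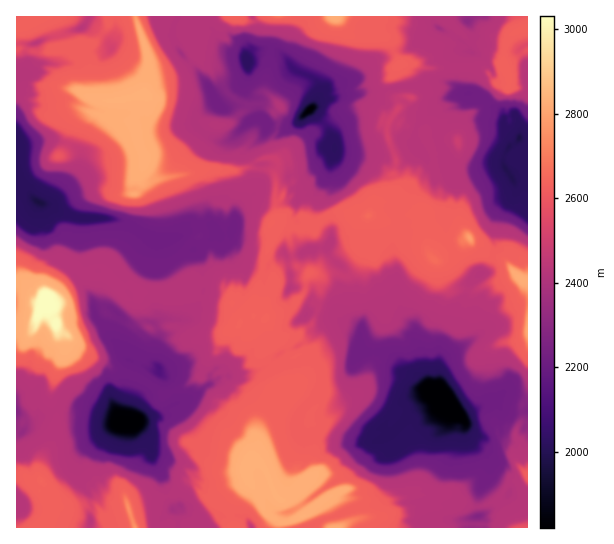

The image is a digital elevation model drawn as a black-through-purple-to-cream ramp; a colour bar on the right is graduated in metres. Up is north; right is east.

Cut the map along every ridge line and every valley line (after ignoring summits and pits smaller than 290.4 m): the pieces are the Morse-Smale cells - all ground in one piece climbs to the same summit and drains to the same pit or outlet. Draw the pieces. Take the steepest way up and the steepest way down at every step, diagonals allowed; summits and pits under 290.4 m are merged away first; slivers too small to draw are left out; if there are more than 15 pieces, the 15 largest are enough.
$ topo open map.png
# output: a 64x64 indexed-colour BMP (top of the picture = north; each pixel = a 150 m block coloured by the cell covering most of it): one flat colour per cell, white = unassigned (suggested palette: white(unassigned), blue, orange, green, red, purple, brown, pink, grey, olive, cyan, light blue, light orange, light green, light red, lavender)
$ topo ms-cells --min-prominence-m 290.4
<image width="64" height="64" href="data:image/bmp;base64,Qk12CAAAAAAAAHYAAAAoAAAAQAAAAEAAAAABAAQAAAAAAAAIAAATCwAAEwsAABAAAAAAAAAA////ALR3HwAOf/8ALKAsACgn1gC9Z5QAS1aMAMJ34wB/f38AIr28AM++FwDox64AeLv/AIrfmACWmP8A1bDFAAAAZmZmZgAGZgBVVVVRERERERERERERERERHMzMzMzMAABmZmZmZmZmYFVVVVERERERERERERERERERERHMzMwAAGZmZmZmZmZmVVVVEREREREREREREREREREREczMzAAABmZmZmZmZmVVVVVRERERERERERERERERERERzMzMAABmZmZmZmZmZVVVVVURERERERERERERERERERHMzMwAAGZmZmZmZmZVVVVVVVEREREREREREREREREREczMzAZmZmZmZmZmZlVVVVVVURERERERERERERERERERHMzMZmZmZmZmZmZmVVVVVVVREREREREREREREREREREczMxmZmZmZmZmZmVVVVVVVVERERERERERERERERERERzMzGZmZmZmZmZmZVVVVVVVVRERERERERERERERERERzMzMZmZmZmZmZmZlVVVVVVVVERERERERERERERERERzMzMxmZmZmZmZmZlVVVVVVVVURERERERERERERERERzMzMzDZmZmZmZmZlVVVVVVVVVRERERERERERABERERHMzMzMM2ZmZmZmYzNVVVVVVVVVUREREREREREQAREREczMzMwzM2ZmZjMzMzM1VVVVVVVRERERERERERAAERERHMzMzDMzMzMzMzMzMzNVVVVVVVUREREREREREQABERERHMzBMzMzMzMzMzMzMzNVVVVVVVEREREREREREQARERERHBEzMzMzMzMzMzMzMzVVVVVVVRERERERERERERERERERETMzMzMzMzMzMzMzM1VVVVVRERERERERERERERERERERMzMzMzMzMzMzMzM1VVVVVREREREREREREREREREREREzMzMzMzMzMzNVVVVVVVVVERERERERERERERERERERETMzMzMzMzMzM1VVVVVVVVERERERERERERERERERERERMzMzMzMzMzMzVVVVVVVVUREREREREREREREREREREREzMzMzMzMzMzNVVVVVVVVVERERERERERERERERERERETMzMzMzMzMzMzVVVVVVVVURERERERERERERERERERERADMzMzMzMzMzM1VVVVVVUREREREREREREREREREREREAAzMzMzMzMzMzM1VVVe4REREREREREREREREREREREQADMzMzMzMzMzMzVVVe7hERERERERERERERERERERERAAAzMzMzMzMzMzM1VV7uEREREREREREREREREREREREAiDMzMzMzMzMzMzVVXu4REREREREREREREREREREREQiIMzMzM4iIiIiDNV7u7hERERERERERERERERERERERiIgzMzMziIiIiIiO7u7u4RERERERERERERERERERERKIiIMziDiIiIiIiI7u7u7hERERERERERERERERERERIoiIg4iIiIiIiIiIju7u7uERERERERERERERERERERIiiIiIiIiIiIiIiIiO7u7u4REREREREREREREiIRESIiKIiIiIiIiIiIiIiIju7u7uERERERERERERESIiESIiIoiIiIiIiIiIRERIiI7u7u4RERERERERERERIiIiIiIiiIiIiIiIiIRERESIiI7u7hERERERERERERIiIiIiIiKIiIiIiIiERERERERIju7u53B3EREREREREiIiIiIiIoiIhEREREREREREREiO7u7nd3d3d3cREREiIiIiIiIiiIRERERERERERERERITu7nd3d3d3d3EREiIiIiIiIiKIRERERERERERERERERE4AB3d3d3d3dyIiIiIiIiIiIkREREREREREREREREREQAAHd3d3d3d3ciIiIiIiIiIiREREREREREREREREREQAAHd3d3d3d3dyIiIiIiIiIiBERERERERERJmZmURERAAAd3d3d3d3d3IiIiIiIiIgAEREREREREREmZmZmZmZmXd3d3d3d3d3ciIiIiIiIiAARERERERERESZmZmZmZmXd3d3d3d3d3dyIiIiIiIiIABERERERERERJmZmZmZmZd3d3d3d3d3d3IiIiIiIiIiAERERERERERJmZmZmZ3ZmXd3d3d3d3d3ciIiIiIiIiIgREREREREREmZmZmd3d2Zl3d3d3d3d3ciIiIiIiIiIgJERERERERESZmZmd3d3dmd3dd3d3d3dyIiIiIiIiIgAkRERERERERJmZmZnd3d3d3d3Xd3d3d3ciIiIiIiIiIiREREREREREmZmZmZ3d3d3d3d13d3d3d3IiIiIiIiIiJEREREREqkSZmZmZmQ3d3d3d3dd3d3d3ciIiIiIiIiIkRERESqqqqqmZmZmQAN3d3d3d27u7t3ciIiIiIiIiIiqqqqqqqqqqqZmZmZAADd3d3d3bu7u7u///Ii//IiIiKqqqqqqqqqqqmZmZAAAA3d3d3bu7u7u7//////8iIiIqqqqqqqqqqqqZmZAAAADd3d27u7u7u7u//////yIiIiqqqqqqqqqqqpmZAAAAAN3d27u7u7u7u7//////IiICKqqqqqqqqqqpmZkAAAC73d27u7u7u7u7//////8iIgAKqqqqqqqqqqmZkAAAC7u7u7u7u7u7u7v/////8CIiAAqqqqqqqqqqqZmQAAC7u7u7u7u7u7AA//////8AIiIgCqqqqqqqqqqZmQAAC7u7u7u7u7u7AAD/////AAAiIiIgCqqqqqqqqpmQAAALu7sLu7u7u7AAAP////AAACIiIi"/>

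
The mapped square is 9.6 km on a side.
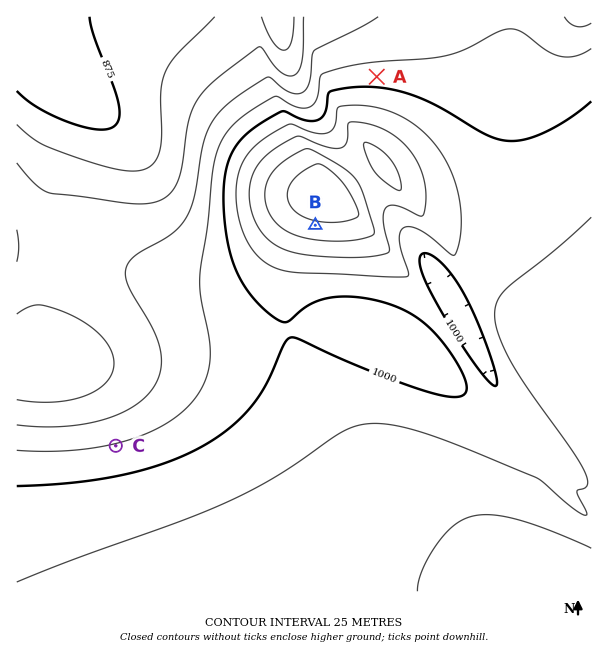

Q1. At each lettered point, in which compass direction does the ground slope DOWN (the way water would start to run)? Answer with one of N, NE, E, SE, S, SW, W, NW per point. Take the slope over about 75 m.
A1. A N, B S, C N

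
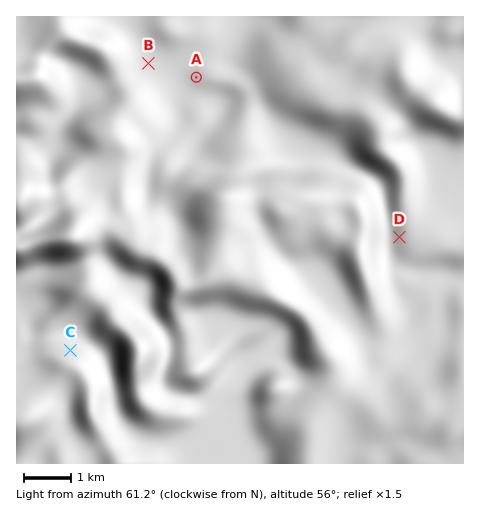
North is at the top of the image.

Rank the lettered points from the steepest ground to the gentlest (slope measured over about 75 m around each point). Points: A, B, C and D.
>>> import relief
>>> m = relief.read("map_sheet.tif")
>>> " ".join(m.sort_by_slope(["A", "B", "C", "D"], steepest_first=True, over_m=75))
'C D A B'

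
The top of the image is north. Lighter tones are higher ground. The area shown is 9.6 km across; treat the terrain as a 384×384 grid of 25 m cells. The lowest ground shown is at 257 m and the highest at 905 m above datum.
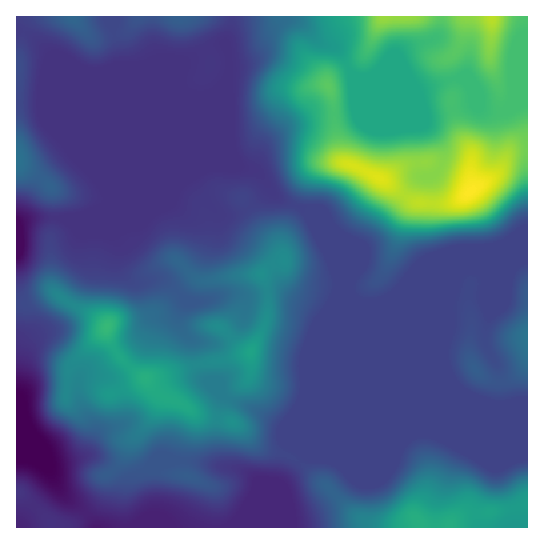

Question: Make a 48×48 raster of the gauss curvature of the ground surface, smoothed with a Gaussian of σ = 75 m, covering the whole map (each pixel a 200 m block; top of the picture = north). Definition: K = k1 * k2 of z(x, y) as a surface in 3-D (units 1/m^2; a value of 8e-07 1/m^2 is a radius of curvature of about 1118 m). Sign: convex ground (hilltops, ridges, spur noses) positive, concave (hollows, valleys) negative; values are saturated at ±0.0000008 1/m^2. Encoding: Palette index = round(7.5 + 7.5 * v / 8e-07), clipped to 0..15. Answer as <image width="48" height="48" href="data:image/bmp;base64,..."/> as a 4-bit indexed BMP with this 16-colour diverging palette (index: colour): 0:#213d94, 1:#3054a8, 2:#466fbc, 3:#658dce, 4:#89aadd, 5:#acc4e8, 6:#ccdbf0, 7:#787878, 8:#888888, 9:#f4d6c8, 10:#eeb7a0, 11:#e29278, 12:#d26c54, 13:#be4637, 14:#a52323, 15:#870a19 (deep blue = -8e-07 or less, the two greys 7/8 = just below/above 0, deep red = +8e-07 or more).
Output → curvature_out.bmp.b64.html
<image width="48" height="48" href="data:image/bmp;base64,Qk32BAAAAAAAAHYAAAAoAAAAMAAAADAAAAABAAQAAAAAAIAEAAATCwAAEwsAABAAAAAAAAAAlD0hAKhUMAC8b0YAzo1lAN2qiQDoxKwA8NvMAHh4eACIiIgAyNb0AKC37gB4kuIAVGzSADdGvgAjI6UAGQqHAIiIiWiHd4iHd3d3iIiIiImDaYh2mHd4iHd3dld3eIiId3d3h4iId2qSR8t2h3enZ4Z4h2Z3eJiIh3d3d4h3dhSIh6l3d5VTOMh4dmd3h4iIeKqHeIh4qFm7yXaHeMd3XqeIdp/Hd2Z4mIh3mIl323mImXeYdnjui2aIh3tld3d4d6lnh4dEZneIiIZ4d2e6YneIhlpUdniGVpmHdld3d3d4iHZ3eHeIdniJhXt4mIqHZoiHZWd4h4iId2Z3eHd4d3d5lWRpiHmXZ3eId4h3iIiId3dneIeIiHZGhod3lTeYmSb+h5h3iIiIh3d3d4iIiHQnpndnuWhn2hbYRod3eIiIiHd3eId3eIU/+GfId4l4uGcXd4d3eIiIiIiId3d3eJqK51nWR3d3iIc3d4dneIiIiIiId3d3iJvGV3eHepd2moh8podneIiIiIiHd3h3Z3d4qIeIWbiHaImWh3iIiIiIiIiHd6p3aHUo54iINIiGJYVoh4iIiIiIiIiHd6iJeHY0gkhTaZd4iHZ++IiIiIiIiIh3d4d3iHd3pThwmYd5qYU4hoiHiIiIiIh3d3hnmYiL/G36eIeHWMlaNXd4iIiIiIh4iHdnmoiK1Sv/ZId1Sul7eYd4h4eIiIiIiIh3iHVHYAffMGmIh3VYiIh3d3d3d4iHd3iIk2J/kUd1Z3dniJhog2mHd3d3d3iHd3iIh0L/mLlmiYdmiHh4c2dnd3d4d3eIh4d3elaYeJh4d3iHh1Z2yml3d3d3d3iId4d3eJgyeIeId2aHZ3d3lm6WZ3iHZ4iId3d3dvdFiIeIiHjaeImIdp6Wd3iIZnqYiId3d5h3iId4iHeHd4mIiKuHd3ibYCmHqoZnd4epeIeIeIdnd4h3eKl3h3ecgBZmmoMCeKdWeHeHeHd3h4h3d4dXd2V5h6iYeIdTjZkzd3d3iHeHd4h2Z3VYiXVoefyGfMy3r4iJdnd3h3iIh3eHeJUm36d4Y3tzXeyne3Wvlnd3iHh3h3eIeIMUraeKpDeHabqpcJNbh3d4iId3d4d3d2RmZ2Rq2YmaiImqcLZXd3eIiIh3h3eIiGWsi8ZYl2iHeId4gKh4iIeIiIiId3d3iGauj/x3ZmaWeJiHdLh4iIiIiIiIh4d3iIeId3d3d4d0WLlohMiHd4iIiIiIiHd3eZd3dDWbqHiXeah4dliId4iIiIiIiHd3Z3h1ZUioiHjKVWiIdxiIiIiIiIiIiId3Z3p0dlqIiHiYRXl3h0iIiIiIiIh3eIh2aHd2hGiIiIh4d4h3h2iIiIiIiIh3d3h2bIa4iIeIh4h3mHh3d3iIh3iIiIh3eHd2baa4v4eHeHiGZ3h3d4eId3d4d3h3eIeHaJd4rVdneHd3Z4dmiKd4h2Z4d3iIiIeIiHZmiROGeHeZmIiXiJeIh3h4d4h3d3d3iZeGh4eXmoeId3iXiGeIiIpmh4h2d3iHh2jHd4hTjIVpdohXiGd3h3h3d4iIh3iIiFR1Z4l1aHZqlohniHdnqnmIeVWqmXVnd3ioeHd75pyCWnbrVg=="/>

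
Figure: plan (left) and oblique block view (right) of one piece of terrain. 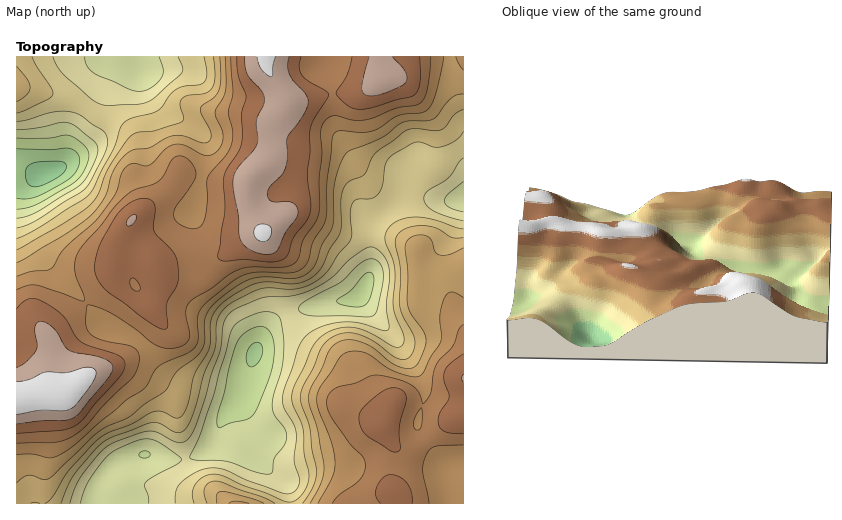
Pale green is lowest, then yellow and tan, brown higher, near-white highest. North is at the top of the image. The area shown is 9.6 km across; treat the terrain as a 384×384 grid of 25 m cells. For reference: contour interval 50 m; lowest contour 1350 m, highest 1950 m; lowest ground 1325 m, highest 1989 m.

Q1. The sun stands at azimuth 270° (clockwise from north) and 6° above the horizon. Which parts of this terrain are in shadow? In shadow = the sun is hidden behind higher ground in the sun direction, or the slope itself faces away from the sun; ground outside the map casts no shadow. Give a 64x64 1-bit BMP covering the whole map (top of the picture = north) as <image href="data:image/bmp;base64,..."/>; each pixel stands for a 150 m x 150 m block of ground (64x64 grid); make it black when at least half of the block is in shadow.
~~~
<image width="64" height="64" href="data:image/bmp;base64,Qk0+AgAAAAAAAD4AAAAoAAAAQAAAAEAAAAABAAEAAAAAAAACAAATCwAAEwsAAAIAAAAAAAAA////AAAAAAAH/AAAfwAAfAf+AAH/AAB8B/8AA/4AAPwH/8AH+AAAfAf/4AfAAAB8A//4AAAAAHwD//wAAAAAeAH//mAAAAAwAf/++AAAAAAA//z+AAADgAD//v+AAAPAAP///8AAA8AA////8AADwAD////wAAPgAP////gAAeAAf///+AAB4AB////8AAHgAD////wAAYAAH////AADAAAP///+AA+AAAf///wAH4AAAAD//gA/gAAAAP//AD8AAfgA//+AfgAD+AH//8B8AAP4Af//wGAAA+AD///gAAAAAAP///gAAAAAA////gAAAAAAP///gAAAAAAf///AAAAAAw/+//AAAAADB/D/+AAAAAMBgP/4AAAABwAD//wAAAAGAAf//AAAAAAAB//8AAAAAAAP//wYAAAAAA///g4AADwAB///DgAAPwAB///OAAA/gAD///8AAB8AAP///wAAAAAAf///AAAAADB///8AAAAAMH///0AAAAAAf//nAAAAAAD//+cAAAAAAH//xwAAAGAAf//AAAAA4AB//8AAAADAAH//wAAAAAAA/8/AAAAAAAD/j8MAAAAAAP8PjwAAAAAA/g8fAAAAAAD+BD8AAAAAAPwAfwAAAAAA+AB/PAAAAAH4AP8/wAAAA/gA/3/AAAAH+AD/f4AAAAf4AP9/gAAAB/wA/w=="/>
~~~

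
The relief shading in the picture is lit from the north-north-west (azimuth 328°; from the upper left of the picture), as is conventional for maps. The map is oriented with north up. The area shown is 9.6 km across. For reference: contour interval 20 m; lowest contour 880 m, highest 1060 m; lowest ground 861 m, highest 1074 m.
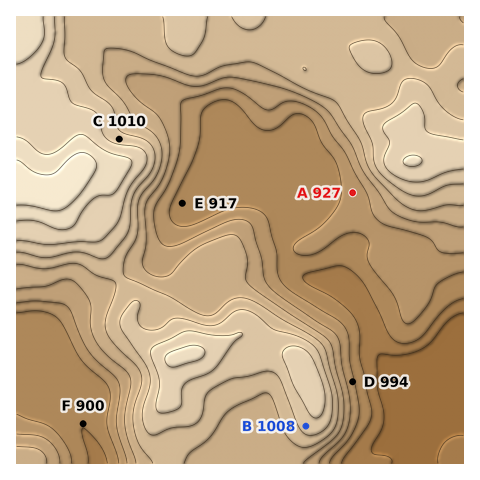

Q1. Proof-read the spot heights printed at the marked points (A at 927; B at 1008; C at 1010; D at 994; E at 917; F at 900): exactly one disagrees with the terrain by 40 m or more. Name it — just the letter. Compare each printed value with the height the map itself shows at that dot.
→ D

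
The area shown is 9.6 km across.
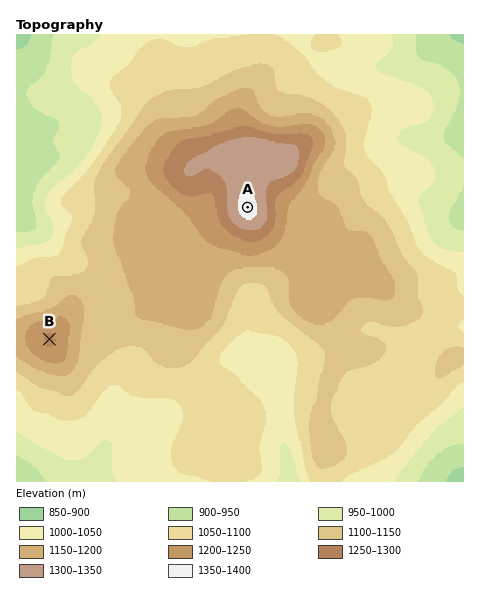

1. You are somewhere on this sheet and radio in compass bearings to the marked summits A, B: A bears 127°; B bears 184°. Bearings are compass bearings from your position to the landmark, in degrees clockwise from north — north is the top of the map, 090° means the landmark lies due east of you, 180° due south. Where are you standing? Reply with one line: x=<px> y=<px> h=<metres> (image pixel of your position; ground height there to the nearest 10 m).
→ x=68 y=72 h=990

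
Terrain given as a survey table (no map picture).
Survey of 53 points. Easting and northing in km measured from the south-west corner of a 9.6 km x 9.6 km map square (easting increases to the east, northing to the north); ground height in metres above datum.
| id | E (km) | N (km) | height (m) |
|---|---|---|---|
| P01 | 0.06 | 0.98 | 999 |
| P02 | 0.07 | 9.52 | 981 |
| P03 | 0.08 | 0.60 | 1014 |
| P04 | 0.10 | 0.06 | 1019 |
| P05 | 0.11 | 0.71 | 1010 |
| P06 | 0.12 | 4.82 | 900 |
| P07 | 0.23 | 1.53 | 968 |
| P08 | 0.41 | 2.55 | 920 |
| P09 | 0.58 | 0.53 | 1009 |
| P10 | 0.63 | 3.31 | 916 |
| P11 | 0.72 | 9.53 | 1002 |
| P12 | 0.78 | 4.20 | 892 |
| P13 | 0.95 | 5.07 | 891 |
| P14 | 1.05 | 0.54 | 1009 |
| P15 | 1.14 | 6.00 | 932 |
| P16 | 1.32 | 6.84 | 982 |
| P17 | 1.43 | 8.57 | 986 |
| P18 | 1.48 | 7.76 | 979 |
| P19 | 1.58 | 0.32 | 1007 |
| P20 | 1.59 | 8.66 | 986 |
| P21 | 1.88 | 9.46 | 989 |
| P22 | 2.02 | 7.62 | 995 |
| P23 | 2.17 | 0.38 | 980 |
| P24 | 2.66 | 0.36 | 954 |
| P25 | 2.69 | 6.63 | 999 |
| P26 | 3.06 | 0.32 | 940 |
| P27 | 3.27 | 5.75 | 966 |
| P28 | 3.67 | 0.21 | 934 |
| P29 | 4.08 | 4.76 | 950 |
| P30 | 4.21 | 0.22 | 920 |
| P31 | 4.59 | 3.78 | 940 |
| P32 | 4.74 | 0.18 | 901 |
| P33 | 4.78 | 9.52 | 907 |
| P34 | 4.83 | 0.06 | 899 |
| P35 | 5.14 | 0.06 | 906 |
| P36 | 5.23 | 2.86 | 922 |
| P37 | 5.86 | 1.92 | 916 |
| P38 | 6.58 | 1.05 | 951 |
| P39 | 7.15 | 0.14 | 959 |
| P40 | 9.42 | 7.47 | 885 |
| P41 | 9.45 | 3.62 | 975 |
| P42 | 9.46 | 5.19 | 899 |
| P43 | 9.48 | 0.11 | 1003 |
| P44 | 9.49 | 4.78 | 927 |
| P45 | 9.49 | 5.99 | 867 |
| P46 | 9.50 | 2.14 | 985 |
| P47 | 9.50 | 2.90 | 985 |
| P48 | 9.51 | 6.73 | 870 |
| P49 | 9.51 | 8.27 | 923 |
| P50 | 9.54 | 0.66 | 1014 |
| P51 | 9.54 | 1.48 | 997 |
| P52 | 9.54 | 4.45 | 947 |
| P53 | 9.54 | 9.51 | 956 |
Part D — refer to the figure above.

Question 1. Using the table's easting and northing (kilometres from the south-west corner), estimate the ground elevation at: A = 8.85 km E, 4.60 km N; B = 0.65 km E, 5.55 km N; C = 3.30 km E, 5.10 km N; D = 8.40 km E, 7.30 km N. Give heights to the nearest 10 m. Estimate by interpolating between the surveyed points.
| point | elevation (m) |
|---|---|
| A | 950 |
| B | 900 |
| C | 930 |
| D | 900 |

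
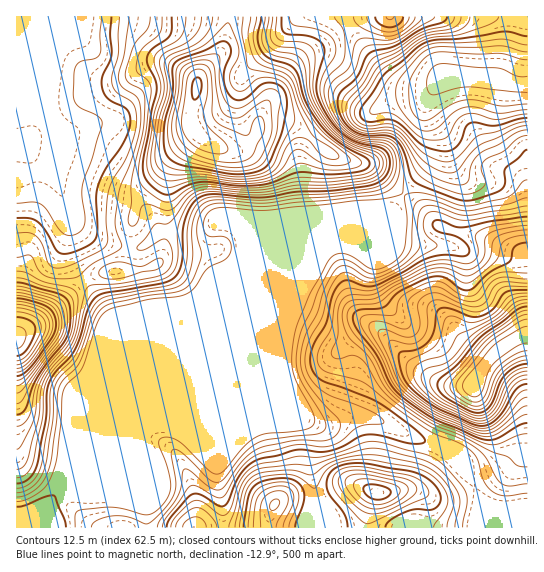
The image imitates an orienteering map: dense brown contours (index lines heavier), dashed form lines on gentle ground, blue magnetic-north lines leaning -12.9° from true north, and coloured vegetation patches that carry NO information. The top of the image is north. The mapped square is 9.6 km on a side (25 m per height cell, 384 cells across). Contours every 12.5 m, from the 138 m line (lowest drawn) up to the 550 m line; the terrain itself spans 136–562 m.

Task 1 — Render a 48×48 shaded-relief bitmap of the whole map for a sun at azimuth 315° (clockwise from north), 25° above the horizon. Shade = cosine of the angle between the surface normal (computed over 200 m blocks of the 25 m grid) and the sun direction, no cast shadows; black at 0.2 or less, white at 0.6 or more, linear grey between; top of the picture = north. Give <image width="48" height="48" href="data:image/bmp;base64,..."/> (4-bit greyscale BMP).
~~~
<image width="48" height="48" href="data:image/bmp;base64,Qk32BAAAAAAAAHYAAAAoAAAAMAAAADAAAAABAAQAAAAAAIAEAAATCwAAEwsAABAAAAAAAAAAAAAAABEREQAiIiIAMzMzAERERABVVVUAZmZmAHd3dwCIiIgAmZmZAKqqqgC7u7sAzMzMAN3d3QDu7u4A////AIiImqqqqr3sqZrMuGRoiZl2VXd2ZniIiIiJmaqqqa3tuZrNuWVXiZh2RFd2ZniIiFZ4mZmZmZvduqvdy4ZXiZiHVEZ3ZniIiDRXiZmZiIm8uqze3Ll4mpmZh2d3d4iId0NGiIiIiImqqazu3cuZu7u7uqmIiJmYd1RFeIiIiImqmJvu3MuqzdzLu7qZiJmZiGVFeIiIiJmpiJrO3Mu6zd3Lu7qpiImIiGVFeIiIiJmZiImszMy7vNzLqqqYiHdneGVEeIiIiZmZiIiau7zLu7u6qZmHZlREZ2U0aIiIiJmZiIiJmqq7qqqpmYh2VEISRlVEaIiIiIiIiIiIiJmamZmYiHdlREIRNUQ0aIiIiIiIiIiIiIiZmIiIiHdmVlMRNDM0WIiIiIiIiIiIiImZiIiIiHeIiHQhNCESRoiIiIiIiIiIiImZh3iJmZmru5YxIwAANHiIiIiIiIiIiJqqiHiJqqq73chCIhAAE1iIiIiIiIiIiJq7mIiJq7u7zut0MzEAATeIiIiIiIiIiJrMqYiJqru6ve2nVGQQACaIiIiIiIiIiJrMupiZqqu7q97bh4ZCERSIiIiIiIiIiIq8y6maqqu7qs7+yql0MiNoiIiIiIiIiIm8zLuqqqqqqr3/7buXVDNFZ3iIiIiIiImrzMy7uqqqqrze7sy6hkMzREVmeIiIiIirzMzM3Lu6qrzN3ru7qXVEMzNEV4iIiIibzLu97t3LmrzMzKqqqph2ZVREVniIiIiKzLqs7/7bqr3cu5mJqqqpiIZUVmeIiIiJrLqazu7curzLqpiImqu6mallZ3d4iIiIm7mZm93Luqu7qZmImqqpiJl1aJh4iIiIiZmIibupmZq7qpmImaqph4h1V5mIiIiIiIiIiauYiau8u5mIiZqql3h1RomIiIiIiIiIiaupmrvMzJmIiZqqmHdkNGd2Zmd3d4iIiau6q7zMzJmYiZqqmIdTIzREMzRERFVmeJu6qry7u5mYmZqqqYdTIiIhISIzMyMzRoqqqqu6qpmImZqrupdkIiIhESNEQzIiNHiaqqqZqoiIiZqru6h1QzRDMjRWZURDM1iZqqqZmYiIiZmqzcqHZmZmVEV3d3iHVFeZq7uqmYiIiZmavduYh3iIZEV4iZrLlmiaq7u7qoiIiJmZve25iIiJhkV4iZveyXiqqqu8y5iIiImZrO7KmImZh1Z3d3m92omqqqq83ZmYiIiJrO7bl4mql2Z2ZmaKuoiau6qrzYmZmIiImt7sl3iruGZlVVRXmIiaq6qqu4iJmZmYib3tlmebyoZUVURFd3iJmqmZmYiJmZmpiKzdp1aKu5dURVQ0VneImZmZiIiJmZmrqZvNyFV5q6hkRVRDRVZ4iIiIiIiJmZmruqvd24ZnmqqGVmVEMzVniId4h4iImZmru7zd3KhmeKqYdmZVMhJFZmZnd4iImZmqq7vMzLl2VpqpiHdmQgAjRVVmd4iIiJmqqqqqq7l2RHmqmIh3YxEjNFZmd4iIiJmqqaqqqqmGRFiZmYiIZTIzNFZ3eA=="/>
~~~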